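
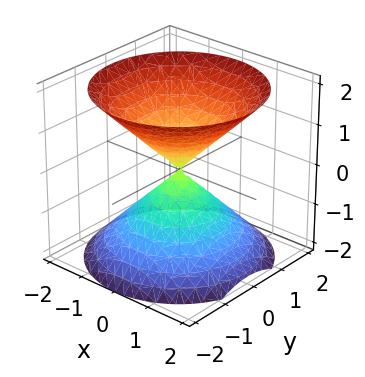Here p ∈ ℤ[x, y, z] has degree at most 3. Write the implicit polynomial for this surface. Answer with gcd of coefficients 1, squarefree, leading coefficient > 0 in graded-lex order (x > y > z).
x^2 + y^2 - z^2

There are 2 components. They look like related sheets of one shape, so recover p as a whole.
Degree: two nappes meeting at a single point; a quadric, so deg p = 2.
Symmetries: it's symmetric under z → −z, forcing even powers of z; every cross-section ⟂ z is a circle, so x, y appear only via x² + y².
Observable constraints: it meets the x-axis at x = 0 (among the integer gridlines); one z-axis crossing is at z = 0; a circular section at z = 1 has radius exactly 1.
Matching integer coefficients to the picture gives p.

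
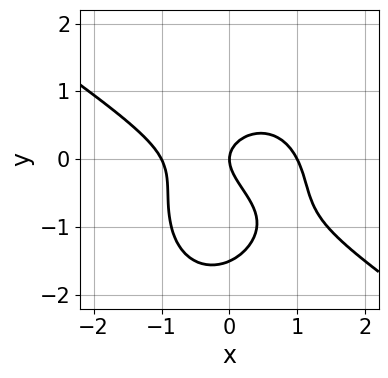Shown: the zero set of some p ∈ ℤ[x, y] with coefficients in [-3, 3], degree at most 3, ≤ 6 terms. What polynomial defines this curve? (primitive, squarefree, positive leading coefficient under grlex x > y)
2*x^3 + 2*x^2*y + 2*y^3 + 3*y^2 - 2*x

(a) The degree is 3 — no degree-2 curve has this shape.
(b) Observable constraints: it crosses the y-axis at the gridline y = 0; among the integer gridlines, it crosses the x-axis at x ∈ {-1, 0, 1}.
(c) Together with the visible shape, these determine p as stated.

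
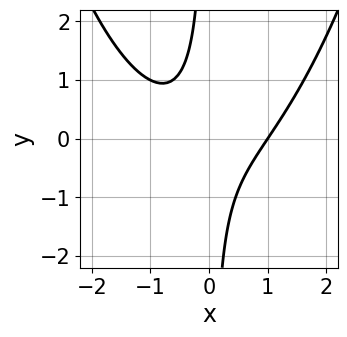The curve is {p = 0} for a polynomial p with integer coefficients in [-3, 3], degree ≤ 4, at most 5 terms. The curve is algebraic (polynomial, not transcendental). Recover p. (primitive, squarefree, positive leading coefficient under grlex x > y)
1. The degree is 3 — no degree-2 curve has this shape.
2. Against the integer gridlines: one x-axis crossing is at x = 1; it misses every integer gridline on the y-axis.
3. Putting this together gives p.

x^3 - 2*x*y - 1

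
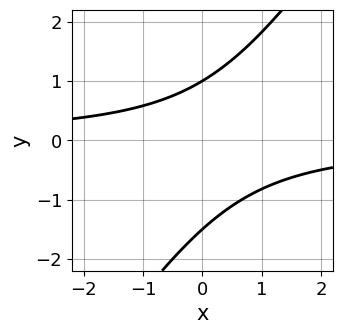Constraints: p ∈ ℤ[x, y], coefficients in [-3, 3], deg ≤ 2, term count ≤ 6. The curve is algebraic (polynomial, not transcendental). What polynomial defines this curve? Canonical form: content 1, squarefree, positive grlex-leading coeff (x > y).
3*x*y - 2*y^2 - y + 3

(a) deg p = 2.
(b) Reading off the gridlines: it misses every integer gridline on the x-axis; one y-axis crossing is at y = 1.
(c) These observations pin down the coefficients.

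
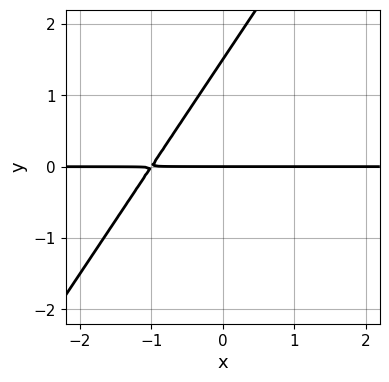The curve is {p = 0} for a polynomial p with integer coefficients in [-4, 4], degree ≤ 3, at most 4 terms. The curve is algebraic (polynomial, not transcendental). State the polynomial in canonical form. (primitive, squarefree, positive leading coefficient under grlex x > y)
1. deg p = 2. The shape is more complex than any degree-1 curve.
2. Observable constraints: it meets the y-axis at y = 0 (among the integer gridlines); the visible x-axis segment lies entirely on the curve.
3. Matching integer coefficients to the picture gives p.

3*x*y - 2*y^2 + 3*y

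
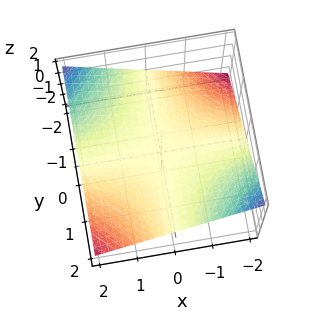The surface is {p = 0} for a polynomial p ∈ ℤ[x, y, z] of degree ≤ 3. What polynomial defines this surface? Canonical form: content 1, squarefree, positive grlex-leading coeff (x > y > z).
deg p = 2.
Checking where it meets the axes: every point of the x-axis in the box is on the surface; one z-axis crossing is at z = 0; the visible y-axis segment lies entirely on the surface.
Solving for integer coefficients yields p as stated.

x*y + 3*z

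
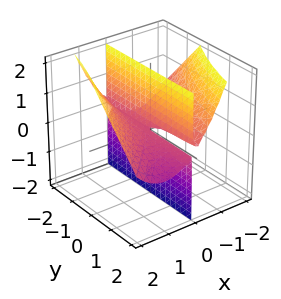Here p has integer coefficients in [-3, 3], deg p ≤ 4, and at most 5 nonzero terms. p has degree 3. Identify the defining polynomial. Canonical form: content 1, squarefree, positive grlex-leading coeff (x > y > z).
x^3 - x^2*y - 2*x*z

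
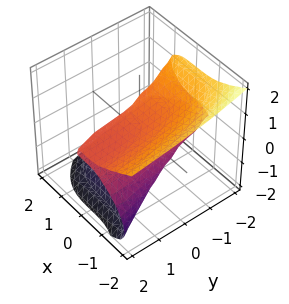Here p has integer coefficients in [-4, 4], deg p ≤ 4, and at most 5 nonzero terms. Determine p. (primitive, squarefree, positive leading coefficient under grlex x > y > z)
x^3 + 2*y*z^2 + 3*z^3 + 2*z^2 - 2*z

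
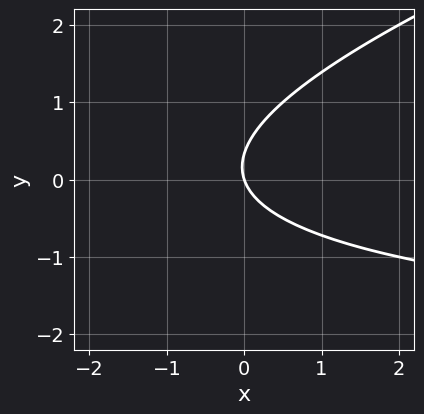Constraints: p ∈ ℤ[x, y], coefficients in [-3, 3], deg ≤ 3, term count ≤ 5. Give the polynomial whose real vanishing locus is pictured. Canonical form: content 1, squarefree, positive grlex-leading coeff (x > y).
x*y - 3*y^2 + 3*x + y

First, the degree is 2 — no degree-1 curve has this shape.
Then, from the visible intercepts: it crosses the y-axis at the gridline y = 0; it meets the x-axis at x = 0 (among the integer gridlines).
Finally, solving for integer coefficients yields p as stated.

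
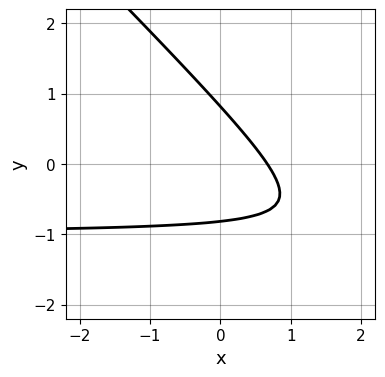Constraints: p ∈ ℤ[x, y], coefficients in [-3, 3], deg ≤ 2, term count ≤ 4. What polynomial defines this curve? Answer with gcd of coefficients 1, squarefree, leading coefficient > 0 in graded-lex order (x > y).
3*x*y + 3*y^2 + 3*x - 2

(a) deg p = 2. No degree-1 curve has this shape.
(b) Matching integer coefficients to the picture gives p.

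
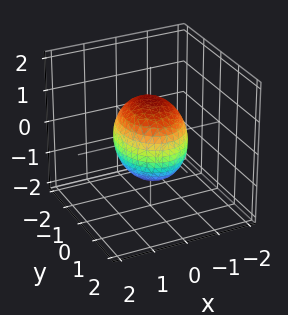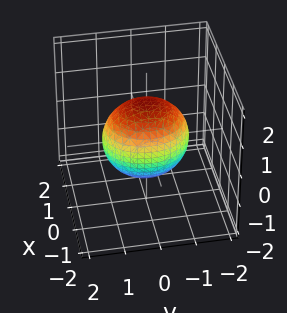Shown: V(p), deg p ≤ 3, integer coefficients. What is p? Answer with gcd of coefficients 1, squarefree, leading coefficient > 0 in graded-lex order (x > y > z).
3*x^2 + 2*y^2 + 2*z^2 - 3

deg p = 2. A closed, bounded, convex surface; a quadric.
Symmetries: the x ↦ −x reflection is a symmetry, so x appears only in even powers; mirror symmetry y ↦ −y ⇒ only even powers of y; mirror symmetry z ↦ −z ⇒ only even powers of z.
Reading off the gridlines: the x-axis gridline crossings are at x ∈ {-1, 1}.
The integer polynomial consistent with all of this is the stated p.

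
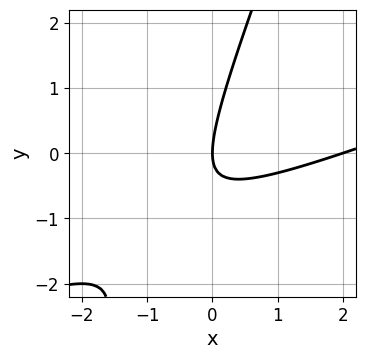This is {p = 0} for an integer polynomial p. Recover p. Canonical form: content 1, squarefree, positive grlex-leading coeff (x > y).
x^2 - 3*x*y + y^2 - 2*x

deg p = 2.
From the visible intercepts: the x-axis gridline crossings are at x ∈ {0, 2}; it meets the y-axis at y = 0 (among the integer gridlines).
Assembling these constraints gives the stated polynomial.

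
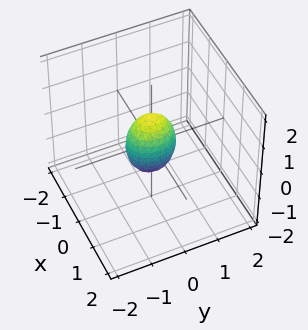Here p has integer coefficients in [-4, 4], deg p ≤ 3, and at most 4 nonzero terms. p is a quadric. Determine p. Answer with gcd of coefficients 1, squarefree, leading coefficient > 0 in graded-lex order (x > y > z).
1. Degree: a closed, bounded, convex surface; a quadric, so deg p = 2.
2. Symmetries: it's symmetric under y → −y, forcing even powers of y; the x ↦ −x reflection is a symmetry, so x appears only in even powers; mirror symmetry z ↦ −z ⇒ only even powers of z.
3. Reading off the gridlines: the z-axis gridline crossings are at z ∈ {-1, 1}.
4. Putting this together gives p.

3*x^2 + 2*y^2 + z^2 - 1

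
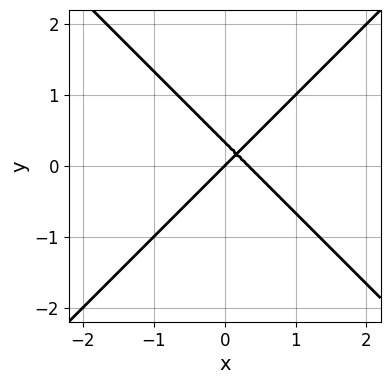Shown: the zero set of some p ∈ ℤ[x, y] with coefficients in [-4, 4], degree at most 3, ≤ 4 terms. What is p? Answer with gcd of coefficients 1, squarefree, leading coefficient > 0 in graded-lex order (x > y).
1. The degree is 2 — no degree-1 curve has this shape.
2. From the visible intercepts: it crosses the y-axis at the gridline y = 0; it crosses the x-axis at the gridline x = 0.
3. These observations pin down the coefficients.

3*x^2 - 3*y^2 - x + y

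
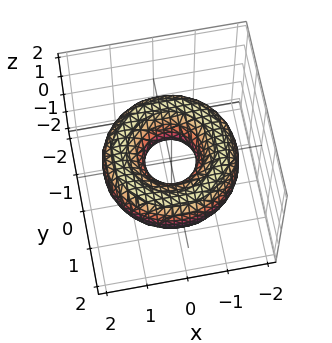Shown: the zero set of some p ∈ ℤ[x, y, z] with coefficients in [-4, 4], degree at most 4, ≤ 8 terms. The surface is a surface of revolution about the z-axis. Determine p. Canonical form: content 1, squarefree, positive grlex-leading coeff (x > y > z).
x^4 + 2*x^2*y^2 + y^4 - 3*x^2 - 3*y^2 + 3*z^2 + 1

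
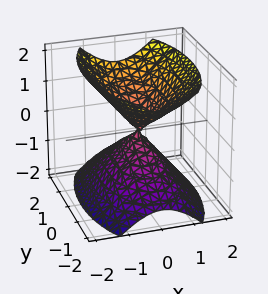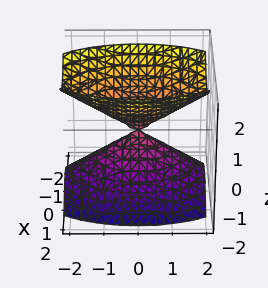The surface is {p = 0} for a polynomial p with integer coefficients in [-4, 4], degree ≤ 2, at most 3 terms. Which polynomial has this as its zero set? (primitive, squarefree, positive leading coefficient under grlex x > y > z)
(a) There are 2 components. Treating them together as one polynomial.
(b) deg p = 2. A double cone through the origin; a quadric.
(c) Symmetries: mirror symmetry x ↦ −x ⇒ only even powers of x; the z ↦ −z reflection is a symmetry, so z appears only in even powers; the y ↦ −y reflection is a symmetry, so y appears only in even powers.
(d) From the axis intercepts and sections: it crosses the x-axis at the gridline x = 0; it meets the y-axis at y = 0 (among the integer gridlines).
(e) Fitting integer coefficients to these (and the overall shape) gives p.

3*x^2 + y^2 - 2*z^2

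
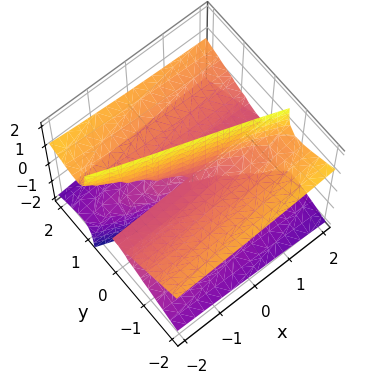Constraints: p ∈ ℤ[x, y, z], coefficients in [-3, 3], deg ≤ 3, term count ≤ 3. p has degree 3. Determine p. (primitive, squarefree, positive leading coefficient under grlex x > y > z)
x*z^2 - y^3 + 3*y*z^2

(a) The degree is 3 — no degree-2 surface has this shape.
(b) Reading off the gridlines: the visible z-axis segment lies entirely on the surface; the visible x-axis segment lies entirely on the surface; one y-axis crossing is at y = 0.
(c) Matching integer coefficients to the picture gives p.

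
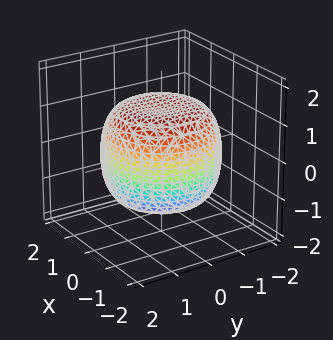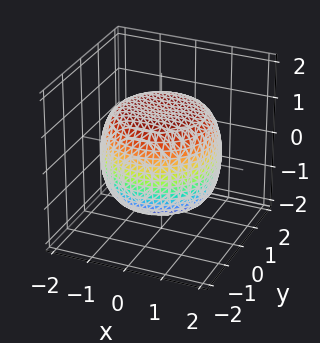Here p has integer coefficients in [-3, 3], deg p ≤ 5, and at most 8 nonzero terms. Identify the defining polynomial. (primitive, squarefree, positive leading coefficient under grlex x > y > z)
First, the degree is 4 — the shape is more complex than any degree-3 surface.
Then, symmetry: the surface is invariant under rotation about z: p = q(x² + y², z).
Then, reading off the gridlines: a circular section at z = 0 has radius between 1 and 2.
Finally, the integer polynomial consistent with all of this is the stated p.

x^4 + 2*x^2*y^2 + y^4 - x^2 - y^2 + 2*z^2 - 3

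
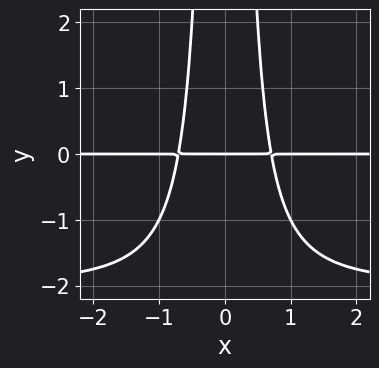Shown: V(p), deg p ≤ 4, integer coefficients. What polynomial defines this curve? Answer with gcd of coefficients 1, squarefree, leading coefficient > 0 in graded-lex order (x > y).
deg p = 4. The shape is more complex than any degree-3 curve.
Symmetries: it's symmetric under x → −x, forcing even powers of x.
Against the integer gridlines: it crosses the y-axis at the gridline y = 0; the visible x-axis segment lies entirely on the curve.
Solving for integer coefficients yields p as stated.

x^2*y^2 + 2*x^2*y - y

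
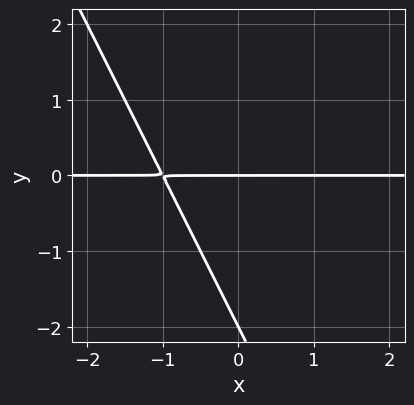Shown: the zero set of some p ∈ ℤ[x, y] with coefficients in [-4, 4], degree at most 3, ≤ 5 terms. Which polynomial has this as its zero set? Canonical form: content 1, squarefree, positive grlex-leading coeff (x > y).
2*x*y + y^2 + 2*y

(a) The degree is 2 — no degree-1 curve has this shape.
(b) From the axis intercepts and sections: among the integer gridlines, it crosses the y-axis at y ∈ {-2, 0}; every point of the x-axis in the box is on the curve.
(c) Fitting integer coefficients to these (and the overall shape) gives p.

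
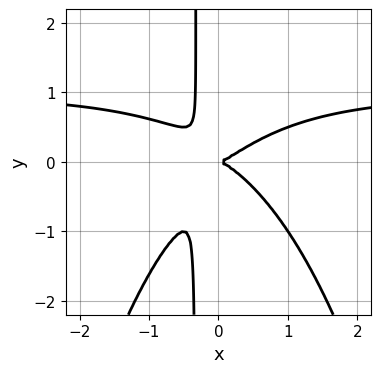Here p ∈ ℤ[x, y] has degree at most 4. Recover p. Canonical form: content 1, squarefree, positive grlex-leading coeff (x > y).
deg p = 4.
From the axis intercepts and sections: it crosses the y-axis at the gridline y = 0; it meets the x-axis at x = 0 (among the integer gridlines).
Matching integer coefficients to the picture gives p.

2*x^3*y - 2*x^3 + 3*x*y^2 + y^2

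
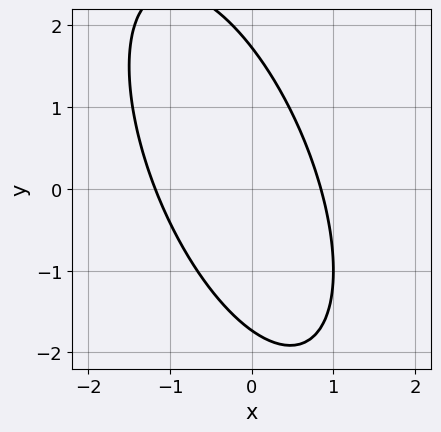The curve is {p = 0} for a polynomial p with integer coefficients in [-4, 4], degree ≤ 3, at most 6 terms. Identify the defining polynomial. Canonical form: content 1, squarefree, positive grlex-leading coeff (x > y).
3*x^2 + 2*x*y + y^2 + x - 3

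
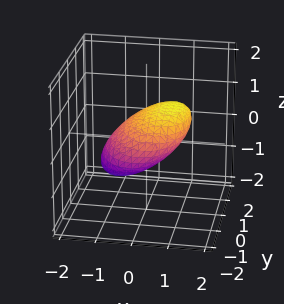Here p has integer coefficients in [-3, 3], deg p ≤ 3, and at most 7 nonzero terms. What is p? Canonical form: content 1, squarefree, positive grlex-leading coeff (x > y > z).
2*x^2 - 3*x*z + y^2 + 3*z^2 - 2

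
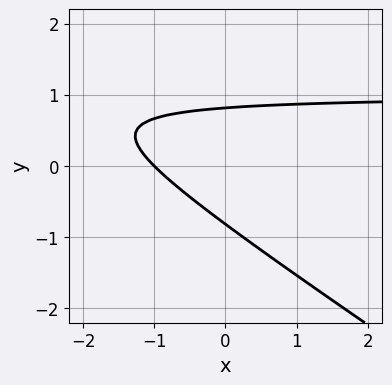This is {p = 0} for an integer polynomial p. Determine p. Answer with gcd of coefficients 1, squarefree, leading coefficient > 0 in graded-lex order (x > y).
2*x*y + 3*y^2 - 2*x - 2

(a) deg p = 2. The shape is more complex than any degree-1 curve.
(b) From the axis intercepts and sections: one x-axis crossing is at x = -1.
(c) Assembling these constraints gives the stated polynomial.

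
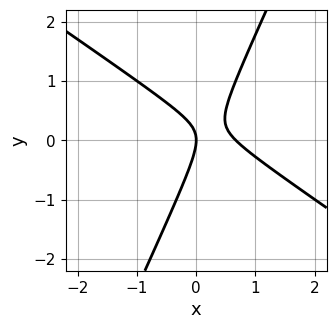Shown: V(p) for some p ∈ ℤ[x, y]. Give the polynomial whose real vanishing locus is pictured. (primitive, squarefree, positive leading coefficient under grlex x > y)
(a) deg p = 2.
(b) Observable constraints: one y-axis crossing is at y = 0; it crosses the x-axis at the gridline x = 0.
(c) Fitting integer coefficients to these (and the overall shape) gives p.

3*x^2 + 3*x*y - 2*y^2 - 2*x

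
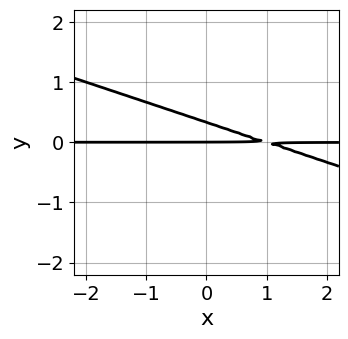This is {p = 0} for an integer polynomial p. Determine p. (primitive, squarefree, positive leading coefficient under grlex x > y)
x*y + 3*y^2 - y

(a) The degree is 2 — a generic line meets the curve in up to 2 points.
(b) Against the integer gridlines: the visible x-axis segment lies entirely on the curve; one y-axis crossing is at y = 0.
(c) Putting this together gives p.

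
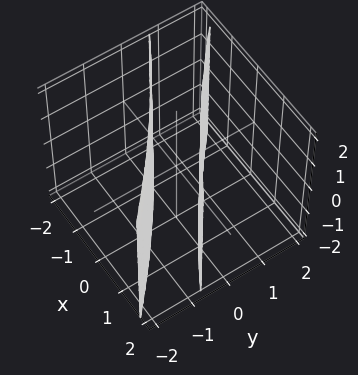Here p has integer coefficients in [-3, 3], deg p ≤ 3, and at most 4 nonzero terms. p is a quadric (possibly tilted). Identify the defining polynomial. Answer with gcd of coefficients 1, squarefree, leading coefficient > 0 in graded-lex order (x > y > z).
First, I count 2 distinct pieces. Treating them together as one polynomial.
Then, deg p = 2. A generic line meets the surface in up to 2 points.
Then, observable constraints: the x-axis gridline crossings are at x ∈ {-1, 1}; no z-intercept at any integer in the box.
Finally, assembling these constraints gives the stated polynomial.

x^2 + 3*x*y + 2*y^2 - 1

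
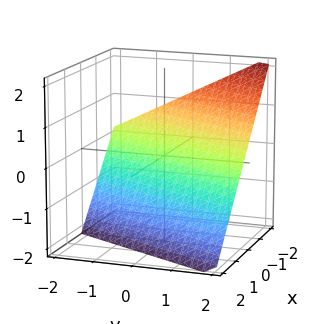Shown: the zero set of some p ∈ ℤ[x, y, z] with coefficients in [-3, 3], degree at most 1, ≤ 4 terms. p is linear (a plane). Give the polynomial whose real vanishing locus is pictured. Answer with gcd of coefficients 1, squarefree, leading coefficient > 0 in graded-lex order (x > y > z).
2*x - y + 2*z + 2

(a) Degree: every cross-section is a straight line — this is a plane, so deg p = 1.
(b) From the axis intercepts and sections: it meets the y-axis at y = 2 (among the integer gridlines); it crosses the x-axis at the gridline x = -1; one z-axis crossing is at z = -1.
(c) Putting this together gives p.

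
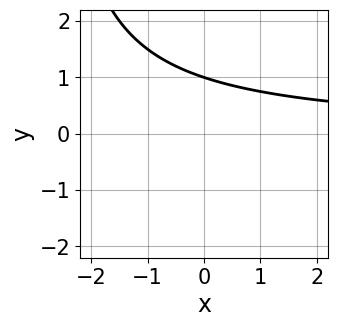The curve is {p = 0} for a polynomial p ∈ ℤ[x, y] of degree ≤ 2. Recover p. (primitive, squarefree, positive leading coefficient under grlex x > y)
(a) The degree is 2 — a generic line meets the curve in up to 2 points.
(b) From the axis intercepts and sections: the curve avoids every integer x-axis point in the box; one y-axis crossing is at y = 1.
(c) Together with the visible shape, these determine p as stated.

x*y + 3*y - 3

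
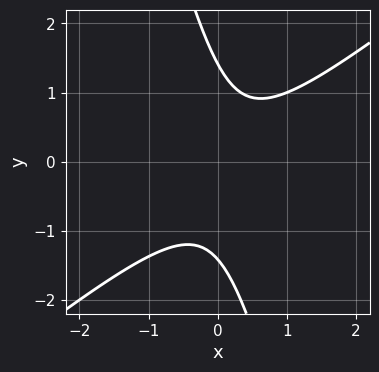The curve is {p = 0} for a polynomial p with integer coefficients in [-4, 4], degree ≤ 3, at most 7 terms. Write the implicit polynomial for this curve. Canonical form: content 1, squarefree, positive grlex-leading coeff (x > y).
3*x^2 - 3*x*y - y^2 - x + 2

(a) The degree is 2 — a generic line meets the curve in up to 2 points.
(b) Against the integer gridlines: it misses every integer gridline on the x-axis.
(c) Putting this together gives p.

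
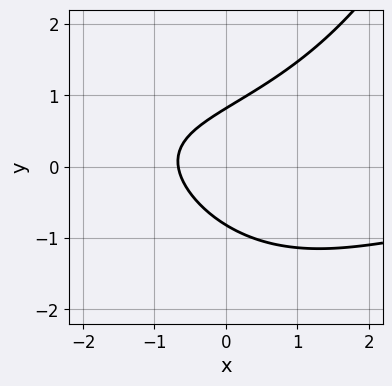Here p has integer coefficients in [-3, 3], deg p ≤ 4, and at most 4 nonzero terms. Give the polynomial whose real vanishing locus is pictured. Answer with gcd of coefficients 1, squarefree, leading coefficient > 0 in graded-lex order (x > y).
x^2*y - 3*y^2 + 3*x + 2

First, the degree is 3 — no degree-2 curve has this shape.
Finally, the integer polynomial consistent with all of this is the stated p.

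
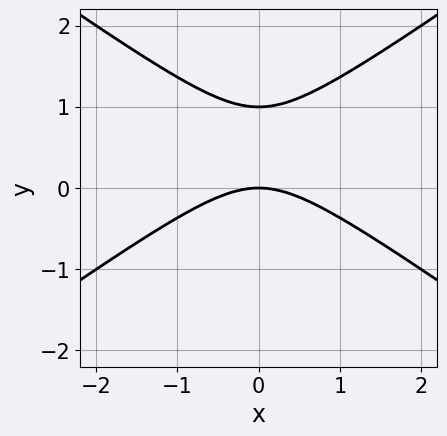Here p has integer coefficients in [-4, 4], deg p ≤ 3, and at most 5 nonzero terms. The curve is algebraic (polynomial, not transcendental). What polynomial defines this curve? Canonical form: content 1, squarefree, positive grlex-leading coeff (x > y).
x^2 - 2*y^2 + 2*y

(a) Degree: a generic line meets the curve in up to 2 points, so deg p = 2.
(b) Symmetries: it's symmetric under x → −x, forcing even powers of x.
(c) Observable constraints: among the integer gridlines, it crosses the y-axis at y ∈ {0, 1}; it meets the x-axis at x = 0 (among the integer gridlines).
(d) Solving for integer coefficients yields p as stated.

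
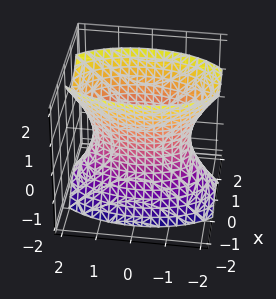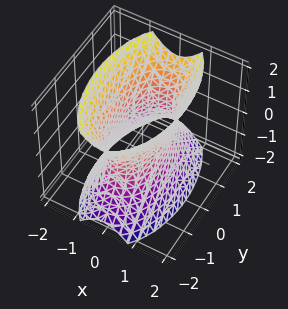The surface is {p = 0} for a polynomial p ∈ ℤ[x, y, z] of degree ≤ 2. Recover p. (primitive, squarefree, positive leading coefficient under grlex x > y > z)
3*x^2 + y^2 - z^2 - 2

(a) deg p = 2. One connected sheet with a waist; a quadric.
(b) Symmetries: the x ↦ −x reflection is a symmetry, so x appears only in even powers; it's symmetric under z → −z, forcing even powers of z; the y ↦ −y reflection is a symmetry, so y appears only in even powers.
(c) From the visible intercepts: it misses every integer gridline on the z-axis.
(d) The integer polynomial consistent with all of this is the stated p.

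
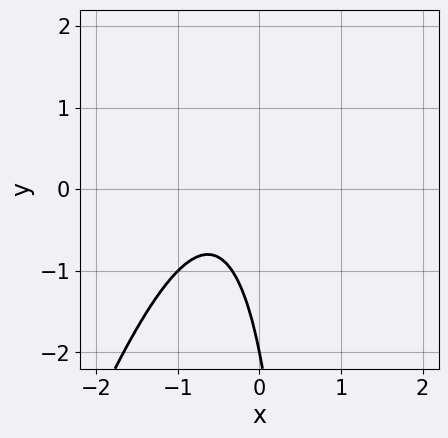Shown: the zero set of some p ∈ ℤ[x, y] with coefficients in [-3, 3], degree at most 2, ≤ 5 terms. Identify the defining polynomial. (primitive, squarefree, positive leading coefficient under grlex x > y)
3*x^2 - x*y + 3*x + y + 2

(a) Degree: a generic line meets the curve in up to 2 points, so deg p = 2.
(b) Observable constraints: no x-intercept at any integer in the box; one y-axis crossing is at y = -2.
(c) Solving for integer coefficients yields p as stated.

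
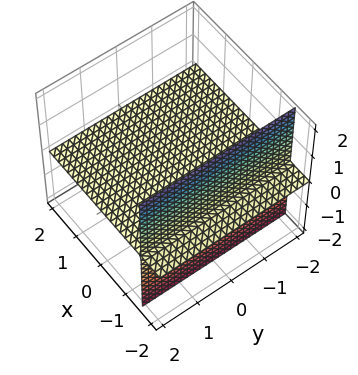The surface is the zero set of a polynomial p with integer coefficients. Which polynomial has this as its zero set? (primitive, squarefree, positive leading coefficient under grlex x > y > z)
(a) I count 2 distinct pieces. They look like related sheets of one shape, so recover p as a whole.
(b) Degree: a generic line meets the surface in up to 2 points, so deg p = 2.
(c) Checking where it meets the axes: every point of the y-axis in the box is on the surface; it meets the z-axis at z = 0 (among the integer gridlines).
(d) Fitting integer coefficients to these (and the overall shape) gives p. Check: (2, 0, 0) on the x-axis lies on the surface, and p(2, 0, 0) = 0. ✓

2*x*z + 3*z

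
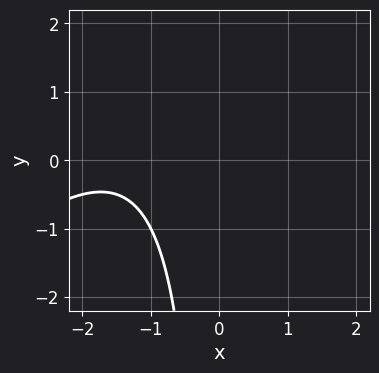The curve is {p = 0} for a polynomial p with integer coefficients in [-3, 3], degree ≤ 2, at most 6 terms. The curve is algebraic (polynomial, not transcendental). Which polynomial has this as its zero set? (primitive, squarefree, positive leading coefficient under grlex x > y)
x^2 - x*y + 3*x + 3

(a) The degree is 2 — a generic line meets the curve in up to 2 points.
(b) From the axis intercepts and sections: no x-intercept at any integer in the box; it misses every integer gridline on the y-axis.
(c) These observations pin down the coefficients.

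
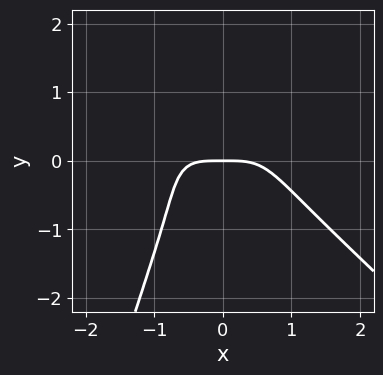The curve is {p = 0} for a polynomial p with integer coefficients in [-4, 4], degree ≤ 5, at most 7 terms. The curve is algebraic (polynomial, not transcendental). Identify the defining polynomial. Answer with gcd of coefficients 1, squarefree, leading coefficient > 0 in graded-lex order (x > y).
The degree is 4 — a generic line meets the curve in up to 4 points.
From the axis intercepts and sections: it crosses the y-axis at the gridline y = 0; one x-axis crossing is at x = 0.
Assembling these constraints gives the stated polynomial.

3*x^4 + 3*x^3*y - x*y^2 + 2*y^3 + 3*y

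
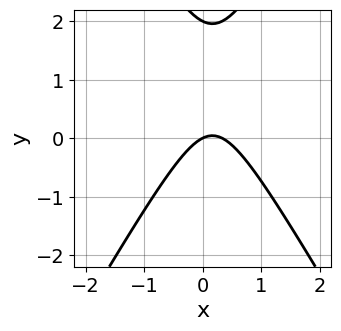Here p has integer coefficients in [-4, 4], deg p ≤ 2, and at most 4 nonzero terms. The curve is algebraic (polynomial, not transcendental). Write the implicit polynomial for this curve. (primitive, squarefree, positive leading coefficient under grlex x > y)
3*x^2 - y^2 - x + 2*y

Degree: the shape is more complex than any degree-1 curve, so deg p = 2.
Reading off the gridlines: among the integer gridlines, it crosses the y-axis at y ∈ {0, 2}; one x-axis crossing is at x = 0.
Putting this together gives p.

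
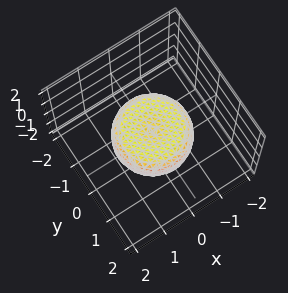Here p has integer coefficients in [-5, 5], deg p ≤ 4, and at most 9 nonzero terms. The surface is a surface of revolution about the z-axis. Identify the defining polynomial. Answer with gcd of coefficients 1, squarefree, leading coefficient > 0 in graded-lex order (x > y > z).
(a) Degree: the shape is more complex than any degree-3 surface, so deg p = 4.
(b) By symmetry, the surface is invariant under rotation about z: p = q(x² + y², z).
(c) From the visible intercepts: a circular section at z = 0 has radius between 1 and 2.
(d) Assembling these constraints gives the stated polynomial.

2*x^4 + 4*x^2*y^2 + 2*y^4 - 2*x^2 - 2*y^2 + 3*z^2 - 1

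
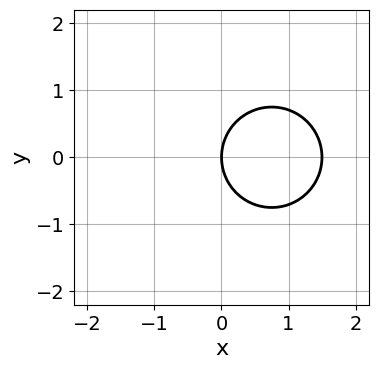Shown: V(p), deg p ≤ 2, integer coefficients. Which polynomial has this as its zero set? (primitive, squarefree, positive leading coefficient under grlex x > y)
(a) deg p = 2.
(b) Symmetries: it's symmetric under y → −y, forcing even powers of y.
(c) Reading off the gridlines: it crosses the y-axis at the gridline y = 0; one x-axis crossing is at x = 0.
(d) Putting this together gives p.

2*x^2 + 2*y^2 - 3*x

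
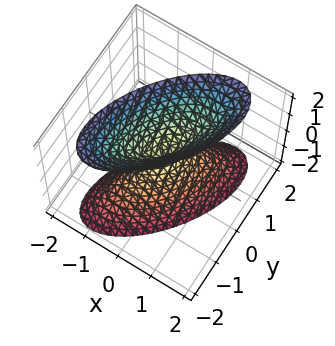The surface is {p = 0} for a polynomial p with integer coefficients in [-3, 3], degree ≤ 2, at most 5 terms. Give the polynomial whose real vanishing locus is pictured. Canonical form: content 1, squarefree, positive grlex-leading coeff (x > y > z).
3*x^2 - 3*x*y + 2*y^2 - z^2

1. I count 2 distinct pieces. They look like related sheets of one shape, so recover p as a whole.
2. deg p = 2. The shape is more complex than any degree-1 surface.
3. From the axis intercepts and sections: it crosses the x-axis at the gridline x = 0; it meets the z-axis at z = 0 (among the integer gridlines); it meets the y-axis at y = 0 (among the integer gridlines).
4. Solving for integer coefficients yields p as stated.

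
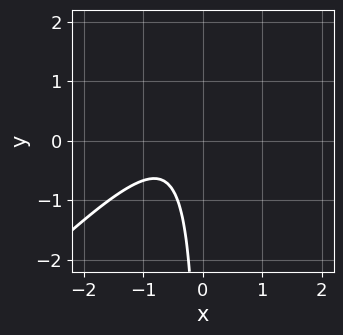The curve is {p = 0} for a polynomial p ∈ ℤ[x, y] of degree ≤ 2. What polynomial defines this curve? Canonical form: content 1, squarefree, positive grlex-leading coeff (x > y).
3*x^2 - 3*x*y + 3*x + 2

First, degree: a generic line meets the curve in up to 2 points, so deg p = 2.
Then, from the axis intercepts and sections: the curve avoids every integer y-axis point in the box; the curve avoids every integer x-axis point in the box.
Finally, together with the visible shape, these determine p as stated.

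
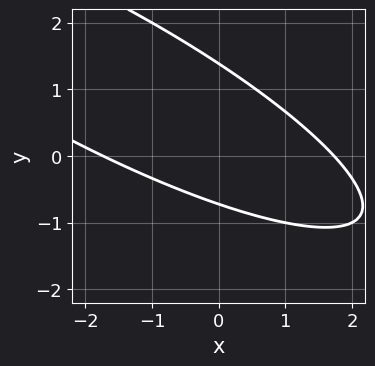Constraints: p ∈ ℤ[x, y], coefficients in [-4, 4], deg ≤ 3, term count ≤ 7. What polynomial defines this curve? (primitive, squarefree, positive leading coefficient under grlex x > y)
x^2 + 3*x*y + 3*y^2 - 2*y - 3

(a) Degree: the shape is more complex than any degree-1 curve, so deg p = 2.
(b) Putting this together gives p.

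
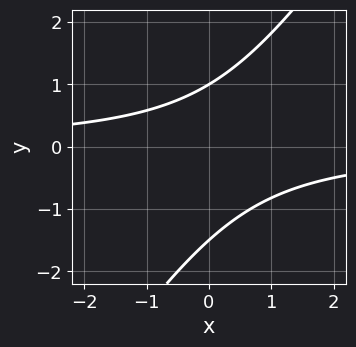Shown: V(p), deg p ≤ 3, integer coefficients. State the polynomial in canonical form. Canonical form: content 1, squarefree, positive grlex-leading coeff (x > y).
3*x*y - 2*y^2 - y + 3

1. The degree is 2 — the shape is more complex than any degree-1 curve.
2. Checking where it meets the axes: the curve avoids every integer x-axis point in the box; it crosses the y-axis at the gridline y = 1.
3. The integer polynomial consistent with all of this is the stated p.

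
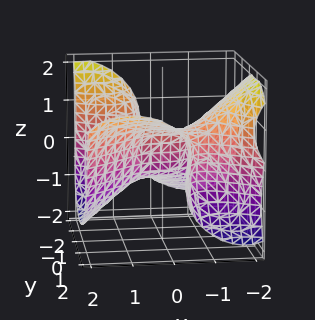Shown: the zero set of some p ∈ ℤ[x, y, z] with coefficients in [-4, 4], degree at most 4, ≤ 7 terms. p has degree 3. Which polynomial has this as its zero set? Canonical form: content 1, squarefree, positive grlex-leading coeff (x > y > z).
First, the degree is 3 — a generic line meets the surface in up to 3 points.
Next, from the axis intercepts and sections: it meets the y-axis at y = 0 (among the integer gridlines); it meets the z-axis at z = 0 (among the integer gridlines); one x-axis crossing is at x = 0.
Finally, together with the visible shape, these determine p as stated.

2*x^3 - 3*x*y^2 + 2*x*y*z + 3*z^3 - 2*y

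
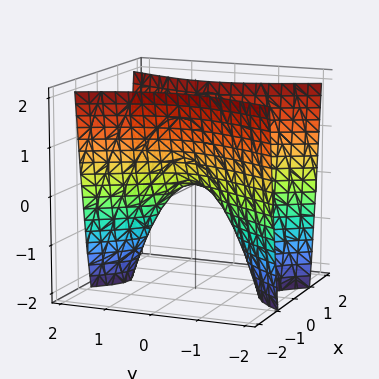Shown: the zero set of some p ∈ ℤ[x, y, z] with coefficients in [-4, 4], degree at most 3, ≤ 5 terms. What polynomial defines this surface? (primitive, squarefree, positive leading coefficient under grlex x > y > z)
First, degree: a saddle surface; a quadric, so deg p = 2.
Then, symmetries: mirror symmetry y ↦ −y ⇒ only even powers of y; mirror symmetry x ↦ −x ⇒ only even powers of x.
Then, reading off the gridlines: it meets the x-axis at x = 0 (among the integer gridlines); one z-axis crossing is at z = 0; it crosses the y-axis at the gridline y = 0.
Finally, putting this together gives p.

3*x^2 - y^2 - z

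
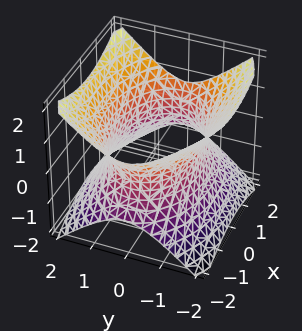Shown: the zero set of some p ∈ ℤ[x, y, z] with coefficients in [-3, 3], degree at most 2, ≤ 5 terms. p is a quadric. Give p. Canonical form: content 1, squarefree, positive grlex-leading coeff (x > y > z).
x^2 + 2*y^2 - 2*z^2 - 3

(a) Degree: one connected sheet with a waist; a quadric, so deg p = 2.
(b) Symmetries: the x ↦ −x reflection is a symmetry, so x appears only in even powers; the y ↦ −y reflection is a symmetry, so y appears only in even powers; mirror symmetry z ↦ −z ⇒ only even powers of z.
(c) Reading off the gridlines: no z-intercept at any integer in the box.
(d) Together with the visible shape, these determine p as stated.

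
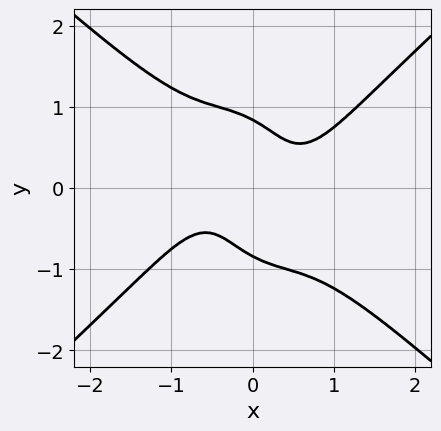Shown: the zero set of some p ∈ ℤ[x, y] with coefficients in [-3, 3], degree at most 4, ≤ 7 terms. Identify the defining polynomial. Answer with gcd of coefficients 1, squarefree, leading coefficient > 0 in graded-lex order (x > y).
3*x^4 - 2*x^2*y^2 - 2*y^4 - 3*x*y + 1

First, degree: a generic line meets the curve in up to 4 points, so deg p = 4.
Then, observable constraints: it misses every integer gridline on the x-axis.
Finally, these observations pin down the coefficients.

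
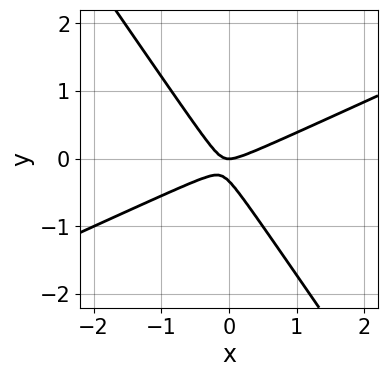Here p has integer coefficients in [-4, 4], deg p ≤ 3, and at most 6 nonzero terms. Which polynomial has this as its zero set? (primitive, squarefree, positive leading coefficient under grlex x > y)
2*x^2 - 3*x*y - 3*y^2 - y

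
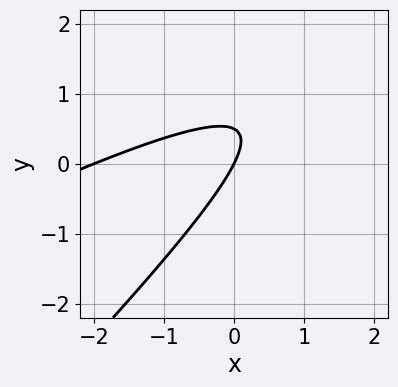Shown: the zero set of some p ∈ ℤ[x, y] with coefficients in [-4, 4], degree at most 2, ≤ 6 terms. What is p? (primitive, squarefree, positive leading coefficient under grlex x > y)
deg p = 2. No degree-1 curve has this shape.
From the visible intercepts: it crosses the y-axis at the gridline y = 0; the x-axis gridline crossings are at x ∈ {-2, 0}.
Assembling these constraints gives the stated polynomial.

x^2 - 3*x*y + 2*y^2 + 2*x - y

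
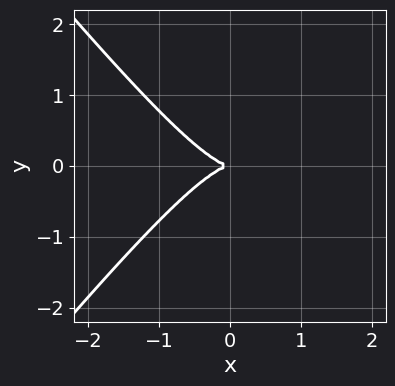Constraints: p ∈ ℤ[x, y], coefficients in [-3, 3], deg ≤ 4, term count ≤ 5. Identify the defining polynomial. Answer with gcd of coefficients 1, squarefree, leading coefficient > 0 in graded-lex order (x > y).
First, the degree is 3 — no degree-2 curve has this shape.
Next, symmetries: it's symmetric under y → −y, forcing even powers of y.
Then, checking where it meets the axes: it crosses the x-axis at the gridline x = 0; one y-axis crossing is at y = 0.
Finally, matching integer coefficients to the picture gives p.

3*x^3 - 2*x*y^2 + 3*y^2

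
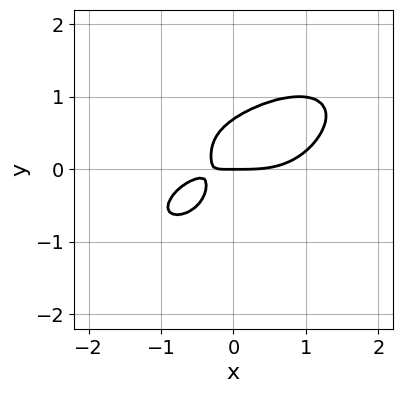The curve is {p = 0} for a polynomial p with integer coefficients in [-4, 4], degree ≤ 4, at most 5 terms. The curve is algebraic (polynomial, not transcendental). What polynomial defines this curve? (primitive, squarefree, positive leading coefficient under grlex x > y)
x^4 + 3*y^4 - 3*x*y - y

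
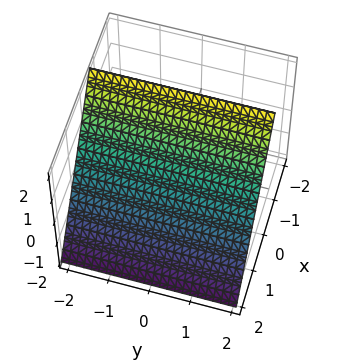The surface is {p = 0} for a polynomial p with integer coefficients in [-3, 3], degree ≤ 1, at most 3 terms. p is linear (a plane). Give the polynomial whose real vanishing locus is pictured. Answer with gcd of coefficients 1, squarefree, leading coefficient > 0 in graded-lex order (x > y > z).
3*x + 2*z - 2

(a) Degree: the surface is flat (a plane), so deg p = 1.
(b) Reading off the gridlines: one z-axis crossing is at z = 1; no y-intercept at any integer in the box.
(c) Assembling these constraints gives the stated polynomial.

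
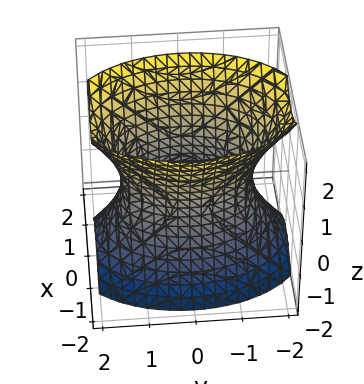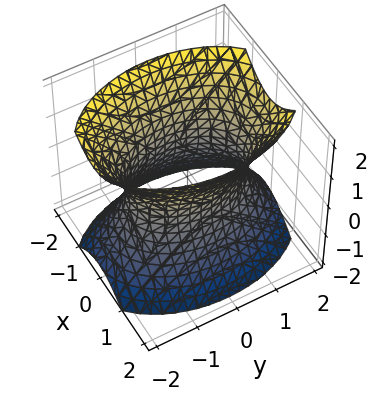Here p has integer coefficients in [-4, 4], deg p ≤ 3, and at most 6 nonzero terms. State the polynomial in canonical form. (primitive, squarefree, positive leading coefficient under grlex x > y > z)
(a) Degree: one connected sheet with a waist; a quadric, so deg p = 2.
(b) Symmetries: the y ↦ −y reflection is a symmetry, so y appears only in even powers; mirror symmetry z ↦ −z ⇒ only even powers of z; mirror symmetry x ↦ −x ⇒ only even powers of x.
(c) From the axis intercepts and sections: it misses every integer gridline on the z-axis; the x-axis gridline crossings are at x ∈ {-1, 1}.
(d) Putting this together gives p.

2*x^2 + y^2 - z^2 - 2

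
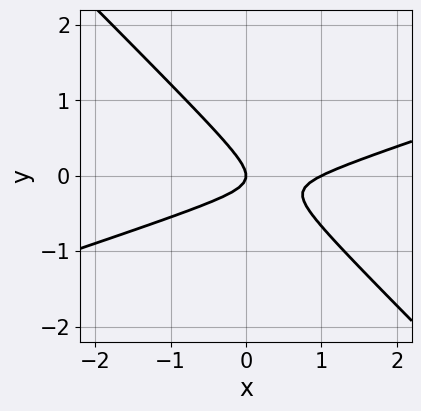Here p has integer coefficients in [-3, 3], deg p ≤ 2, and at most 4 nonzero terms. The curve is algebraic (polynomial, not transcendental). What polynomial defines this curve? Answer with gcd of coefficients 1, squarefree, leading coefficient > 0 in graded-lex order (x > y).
x^2 - 2*x*y - 3*y^2 - x

First, degree: a generic line meets the curve in up to 2 points, so deg p = 2.
Then, checking where it meets the axes: among the integer gridlines, it crosses the x-axis at x ∈ {0, 1}; one y-axis crossing is at y = 0.
Finally, fitting integer coefficients to these (and the overall shape) gives p.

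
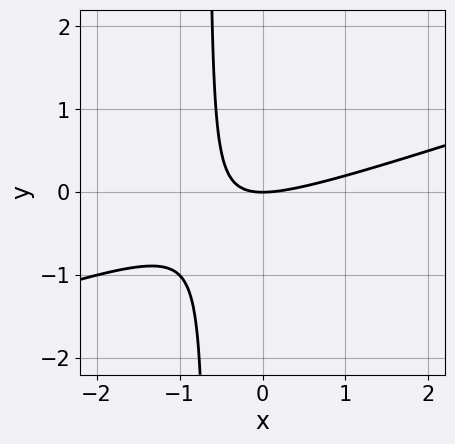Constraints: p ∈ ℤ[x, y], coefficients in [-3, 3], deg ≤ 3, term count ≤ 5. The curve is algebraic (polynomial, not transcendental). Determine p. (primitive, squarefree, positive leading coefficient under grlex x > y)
x^2 - 3*x*y - 2*y

The degree is 2 — no degree-1 curve has this shape.
Observable constraints: it crosses the x-axis at the gridline x = 0; one y-axis crossing is at y = 0.
Assembling these constraints gives the stated polynomial.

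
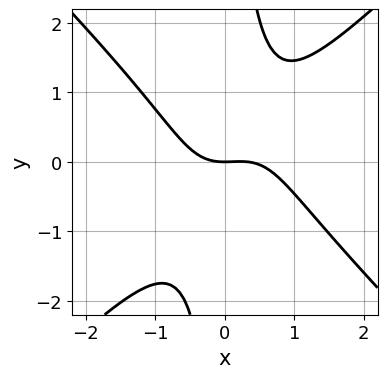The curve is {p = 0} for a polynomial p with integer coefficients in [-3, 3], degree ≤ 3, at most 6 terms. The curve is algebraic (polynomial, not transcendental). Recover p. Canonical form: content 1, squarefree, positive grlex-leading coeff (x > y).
3*x^3 - 3*x*y^2 - x^2 + 3*y

deg p = 3.
Observable constraints: it crosses the x-axis at the gridline x = 0; it crosses the y-axis at the gridline y = 0.
Fitting integer coefficients to these (and the overall shape) gives p.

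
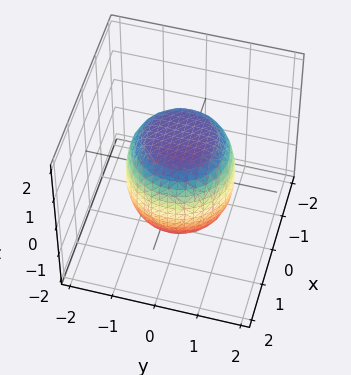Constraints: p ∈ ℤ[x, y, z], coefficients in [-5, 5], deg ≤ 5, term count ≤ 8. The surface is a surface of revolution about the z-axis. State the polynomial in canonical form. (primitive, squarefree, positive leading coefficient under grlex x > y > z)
2*x^4 + 4*x^2*y^2 + 2*y^4 - x^2 - y^2 + 2*z^2 - 3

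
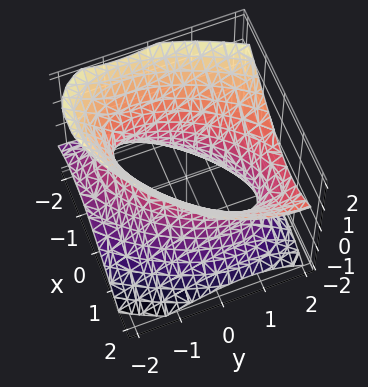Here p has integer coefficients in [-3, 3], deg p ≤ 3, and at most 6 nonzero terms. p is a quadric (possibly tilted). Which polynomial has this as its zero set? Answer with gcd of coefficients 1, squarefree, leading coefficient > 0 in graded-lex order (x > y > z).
3*x^2 - 3*x*y + 2*y^2 - 2*y*z - 3*z^2 - 3

(a) Degree: a generic line meets the surface in up to 2 points, so deg p = 2.
(b) Observable constraints: among the integer gridlines, it crosses the x-axis at x ∈ {-1, 1}; it misses every integer gridline on the z-axis.
(c) Fitting integer coefficients to these (and the overall shape) gives p.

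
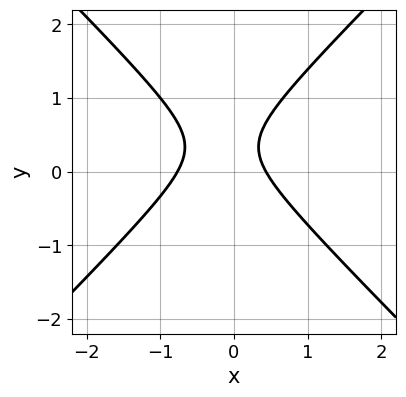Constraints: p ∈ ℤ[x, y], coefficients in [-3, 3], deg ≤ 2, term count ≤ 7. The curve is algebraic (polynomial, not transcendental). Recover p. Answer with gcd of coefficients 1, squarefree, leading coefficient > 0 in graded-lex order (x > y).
3*x^2 - 3*y^2 + x + 2*y - 1

(a) Degree: the shape is more complex than any degree-1 curve, so deg p = 2.
(b) Reading off the gridlines: the curve avoids every integer y-axis point in the box.
(c) Putting this together gives p.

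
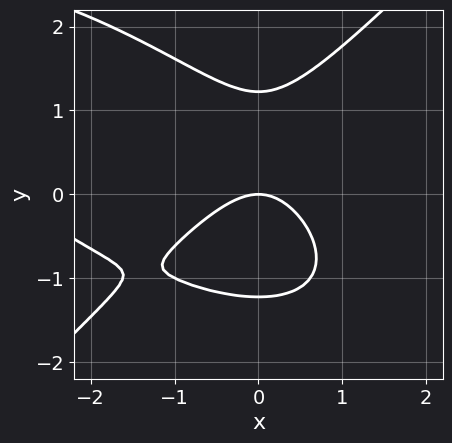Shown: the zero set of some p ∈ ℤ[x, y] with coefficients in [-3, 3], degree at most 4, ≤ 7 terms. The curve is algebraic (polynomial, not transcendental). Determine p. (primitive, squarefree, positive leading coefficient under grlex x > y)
x^3 + x^2*y - 2*y^3 + 3*x^2 + 3*y

The degree is 3 — no degree-2 curve has this shape.
Reading off the gridlines: it crosses the x-axis at the gridline x = 0; it crosses the y-axis at the gridline y = 0.
The integer polynomial consistent with all of this is the stated p.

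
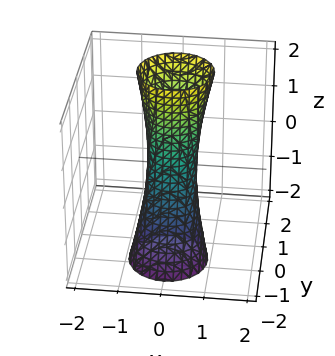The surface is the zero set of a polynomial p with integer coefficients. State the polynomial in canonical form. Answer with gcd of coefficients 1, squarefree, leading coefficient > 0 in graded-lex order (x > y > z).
(a) The degree is 2 — no degree-1 surface has this shape.
(b) Checking where it meets the axes: it misses every integer gridline on the z-axis.
(c) Together with the visible shape, these determine p as stated.

3*x^2 + 3*y^2 - 2*y*z - 1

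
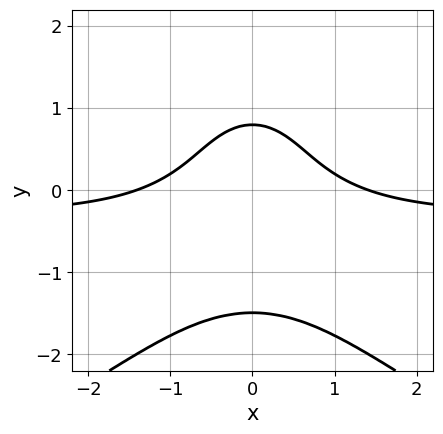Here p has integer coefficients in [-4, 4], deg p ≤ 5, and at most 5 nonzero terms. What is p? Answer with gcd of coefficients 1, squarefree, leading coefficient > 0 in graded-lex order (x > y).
y^4 + 3*x^2*y + x^2 + 2*y - 2

(a) The degree is 4 — the shape is more complex than any degree-3 curve.
(b) Symmetries: mirror symmetry x ↦ −x ⇒ only even powers of x.
(c) These observations pin down the coefficients.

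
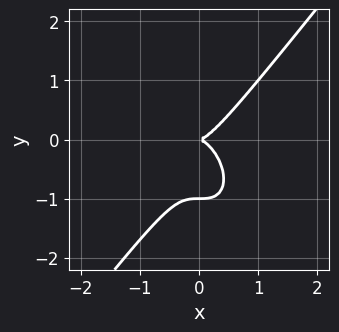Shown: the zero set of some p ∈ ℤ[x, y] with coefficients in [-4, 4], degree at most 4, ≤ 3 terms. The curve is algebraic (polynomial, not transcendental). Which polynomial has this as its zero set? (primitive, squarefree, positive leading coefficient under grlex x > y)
2*x^3 - y^3 - y^2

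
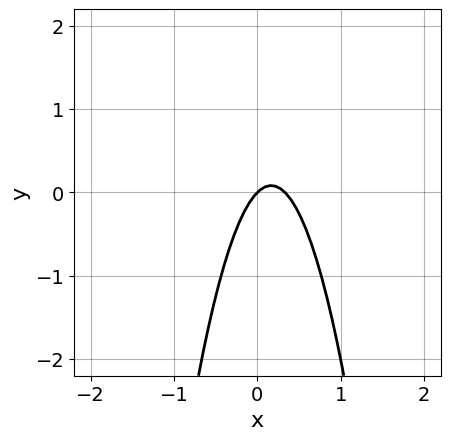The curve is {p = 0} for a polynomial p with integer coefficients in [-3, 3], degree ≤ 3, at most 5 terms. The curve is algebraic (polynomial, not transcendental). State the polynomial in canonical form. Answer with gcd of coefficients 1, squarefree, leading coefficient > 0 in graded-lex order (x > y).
3*x^2 - x + y

First, deg p = 2. The shape is more complex than any degree-1 curve.
Next, reading off the gridlines: it crosses the x-axis at the gridline x = 0; one y-axis crossing is at y = 0.
Finally, assembling these constraints gives the stated polynomial.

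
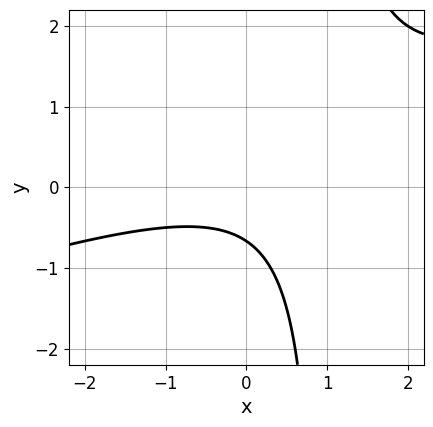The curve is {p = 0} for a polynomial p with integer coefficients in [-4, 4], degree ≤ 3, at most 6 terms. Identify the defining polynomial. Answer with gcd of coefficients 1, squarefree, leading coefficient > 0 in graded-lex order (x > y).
x^2 - 3*x*y + 3*y + 2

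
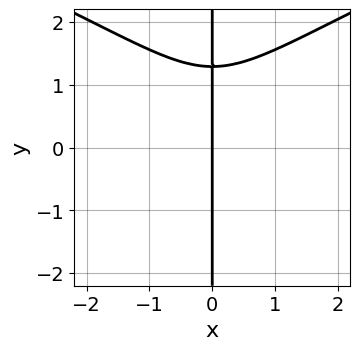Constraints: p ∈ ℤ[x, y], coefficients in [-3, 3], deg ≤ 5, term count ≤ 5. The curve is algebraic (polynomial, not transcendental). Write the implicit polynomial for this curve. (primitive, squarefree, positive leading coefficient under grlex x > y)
2*x*y^3 - 3*x^3 - x*y - 3*x

1. Degree: the shape is more complex than any degree-3 curve, so deg p = 4.
2. From the axis intercepts and sections: one x-axis crossing is at x = 0; every point of the y-axis in the box is on the curve.
3. Putting this together gives p.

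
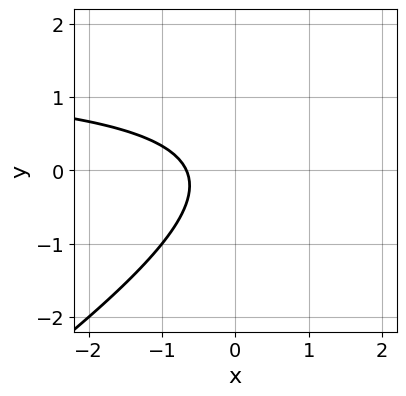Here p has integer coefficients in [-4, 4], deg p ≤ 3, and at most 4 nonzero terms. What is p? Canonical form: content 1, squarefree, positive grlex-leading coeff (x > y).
2*x*y - 3*y^2 - 3*x - 2

1. The degree is 2 — the shape is more complex than any degree-1 curve.
2. From the visible intercepts: it misses every integer gridline on the y-axis.
3. Solving for integer coefficients yields p as stated.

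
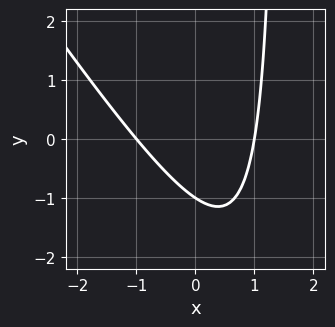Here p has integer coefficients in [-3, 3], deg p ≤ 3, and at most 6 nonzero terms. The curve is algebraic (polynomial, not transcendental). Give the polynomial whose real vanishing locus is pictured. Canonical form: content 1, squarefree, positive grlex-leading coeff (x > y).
3*x^2 + 2*x*y - 3*y - 3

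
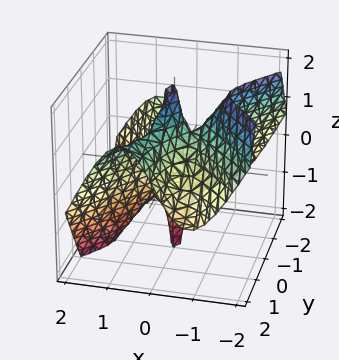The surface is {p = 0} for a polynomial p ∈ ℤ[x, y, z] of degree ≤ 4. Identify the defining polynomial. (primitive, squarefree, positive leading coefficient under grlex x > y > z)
3*x^3 + 2*x^2*z - 2*x*y^2 + y^2*z - y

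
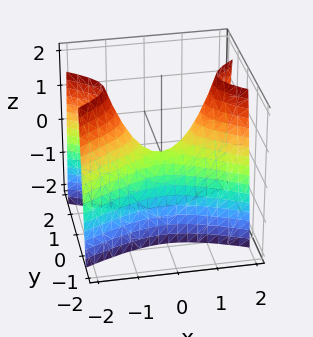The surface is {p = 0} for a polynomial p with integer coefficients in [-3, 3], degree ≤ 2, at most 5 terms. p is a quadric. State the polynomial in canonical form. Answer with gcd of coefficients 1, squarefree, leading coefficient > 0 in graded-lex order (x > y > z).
First, the degree is 2 — a hyperbolic paraboloid; a quadric.
Next, symmetries: the y ↦ −y reflection is a symmetry, so y appears only in even powers; the x ↦ −x reflection is a symmetry, so x appears only in even powers.
Then, from the axis intercepts and sections: it crosses the z-axis at the gridline z = 0; one y-axis crossing is at y = 0; it meets the x-axis at x = 0 (among the integer gridlines).
Finally, matching integer coefficients to the picture gives p.

x^2 - 3*y^2 - z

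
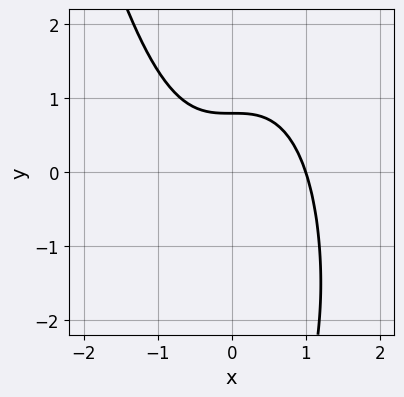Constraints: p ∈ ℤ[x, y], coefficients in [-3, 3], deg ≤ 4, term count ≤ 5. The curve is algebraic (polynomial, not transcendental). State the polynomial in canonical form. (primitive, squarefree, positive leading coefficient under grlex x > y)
3*x^3 + y^2 + 3*y - 3

(a) deg p = 3. The shape is more complex than any degree-2 curve.
(b) From the visible intercepts: it crosses the x-axis at the gridline x = 1.
(c) Putting this together gives p.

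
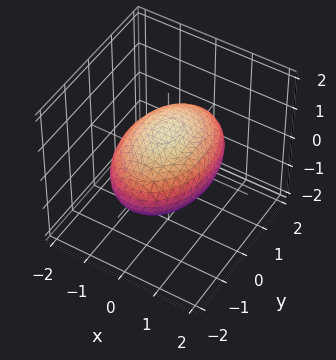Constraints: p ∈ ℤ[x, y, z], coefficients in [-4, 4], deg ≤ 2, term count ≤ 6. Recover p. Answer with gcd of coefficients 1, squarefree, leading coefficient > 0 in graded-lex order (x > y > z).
2*x^2 + y^2 + 3*z^2 - 3

1. The degree is 2 — bounded and convex; a quadric.
2. Symmetries: mirror symmetry z ↦ −z ⇒ only even powers of z; mirror symmetry y ↦ −y ⇒ only even powers of y; the x ↦ −x reflection is a symmetry, so x appears only in even powers.
3. From the visible intercepts: the z-axis gridline crossings are at z ∈ {-1, 1}.
4. Assembling these constraints gives the stated polynomial.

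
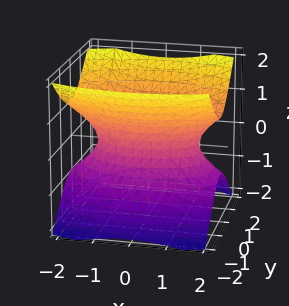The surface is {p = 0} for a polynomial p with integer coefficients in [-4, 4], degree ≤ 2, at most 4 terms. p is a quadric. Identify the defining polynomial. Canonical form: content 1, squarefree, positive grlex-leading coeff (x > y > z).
First, degree: one connected sheet with a waist; a quadric, so deg p = 2.
Then, symmetries: it's symmetric under y → −y, forcing even powers of y; it's symmetric under x → −x, forcing even powers of x; it's symmetric under z → −z, forcing even powers of z.
Then, against the integer gridlines: no z-intercept at any integer in the box.
Finally, matching integer coefficients to the picture gives p.

x^2 + 3*y^2 - 3*z^2 - 2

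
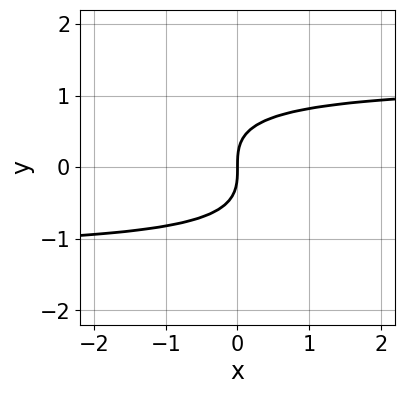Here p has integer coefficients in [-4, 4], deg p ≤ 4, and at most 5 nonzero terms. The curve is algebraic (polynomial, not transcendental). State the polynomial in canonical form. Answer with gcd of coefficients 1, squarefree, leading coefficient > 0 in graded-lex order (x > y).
2*x*y^2 + 3*y^3 - 3*x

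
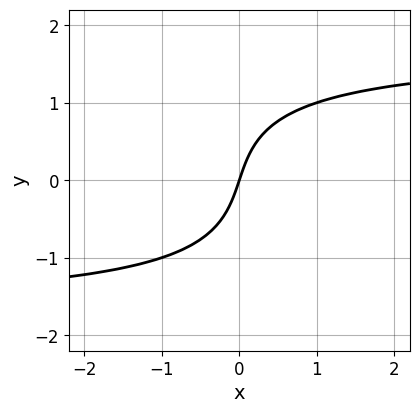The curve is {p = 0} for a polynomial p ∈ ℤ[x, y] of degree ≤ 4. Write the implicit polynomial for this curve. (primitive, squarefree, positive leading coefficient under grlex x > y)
x*y^2 + y^3 - 3*x + y

1. The degree is 3 — a generic line meets the curve in up to 3 points.
2. Against the integer gridlines: it crosses the y-axis at the gridline y = 0; it meets the x-axis at x = 0 (among the integer gridlines).
3. Together with the visible shape, these determine p as stated.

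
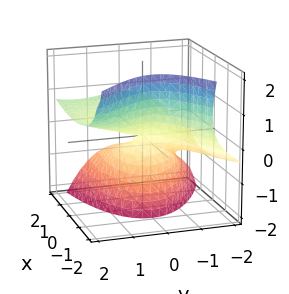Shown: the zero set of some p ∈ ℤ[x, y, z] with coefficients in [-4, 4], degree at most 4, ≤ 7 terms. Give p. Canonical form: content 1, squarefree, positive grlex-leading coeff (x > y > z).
2*x*z^2 - y^3 + 3*y^2*z - x^2 + 2*z^2

1. Degree: no degree-2 surface has this shape, so deg p = 3.
2. From the visible intercepts: it crosses the x-axis at the gridline x = 0; it crosses the z-axis at the gridline z = 0.
3. These observations pin down the coefficients.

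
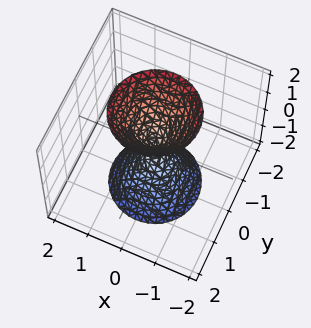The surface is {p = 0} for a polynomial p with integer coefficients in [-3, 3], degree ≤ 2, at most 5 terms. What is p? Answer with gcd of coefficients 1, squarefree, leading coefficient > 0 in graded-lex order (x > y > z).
First, there are 2 components. Treating them together as one polynomial.
Then, the degree is 2 — a double cone through the origin; a quadric.
Next, symmetries: rotational symmetry about the z-axis ⇒ p depends on x, y only through x² + y²; the z ↦ −z reflection is a symmetry, so z appears only in even powers.
Then, observable constraints: one z-axis crossing is at z = 0; a circular section at z = -2 has radius between 1 and 2; it meets the x-axis at x = 0 (among the integer gridlines); it meets the y-axis at y = 0 (among the integer gridlines).
Finally, putting this together gives p.

3*x^2 + 3*y^2 - z^2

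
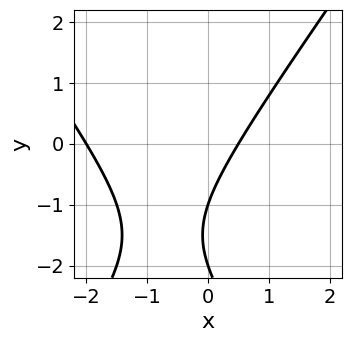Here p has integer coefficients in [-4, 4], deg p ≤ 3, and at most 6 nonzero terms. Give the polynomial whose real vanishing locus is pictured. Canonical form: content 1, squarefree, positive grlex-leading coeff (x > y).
2*x^2 - y^2 + 3*x - 3*y - 2

First, the degree is 2 — the shape is more complex than any degree-1 curve.
Next, against the integer gridlines: it meets the x-axis at x = -2 (among the integer gridlines); among the integer gridlines, it crosses the y-axis at y ∈ {-2, -1}.
Finally, fitting integer coefficients to these (and the overall shape) gives p.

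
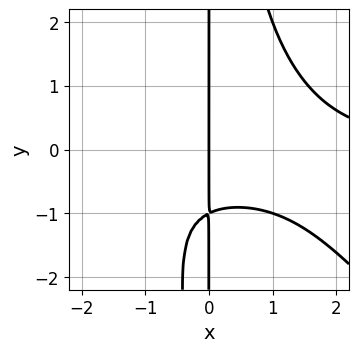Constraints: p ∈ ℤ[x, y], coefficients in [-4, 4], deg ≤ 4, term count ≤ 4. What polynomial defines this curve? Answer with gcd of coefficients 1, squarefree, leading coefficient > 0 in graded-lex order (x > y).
x^3*y + x^2*y^2 - 2*x*y - 2*x

(a) deg p = 4.
(b) Against the integer gridlines: the visible y-axis segment lies entirely on the curve; one x-axis crossing is at x = 0.
(c) Fitting integer coefficients to these (and the overall shape) gives p.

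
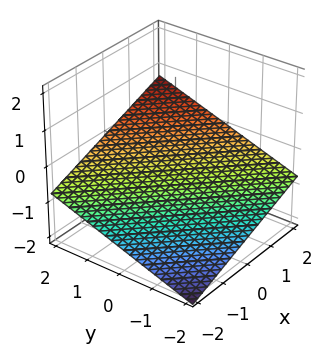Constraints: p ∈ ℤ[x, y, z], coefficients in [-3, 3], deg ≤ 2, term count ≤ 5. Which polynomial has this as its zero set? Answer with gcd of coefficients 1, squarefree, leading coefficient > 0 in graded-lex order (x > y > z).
x + y - 3*z - 2

(a) Degree: the surface is flat (a plane), so deg p = 1.
(b) From the visible intercepts: one x-axis crossing is at x = 2; one y-axis crossing is at y = 2.
(c) Matching integer coefficients to the picture gives p.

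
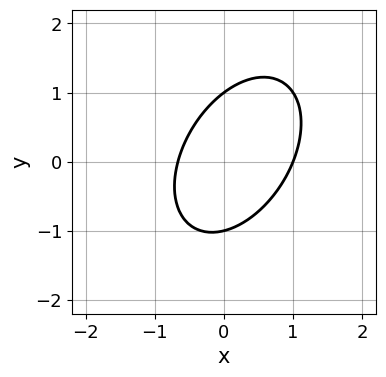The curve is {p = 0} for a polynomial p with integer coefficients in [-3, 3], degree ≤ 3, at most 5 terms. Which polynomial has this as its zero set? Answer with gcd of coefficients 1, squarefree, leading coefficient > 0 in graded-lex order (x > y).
3*x^2 - 2*x*y + 2*y^2 - x - 2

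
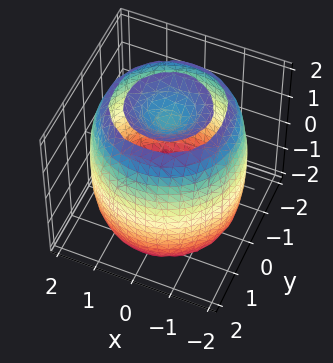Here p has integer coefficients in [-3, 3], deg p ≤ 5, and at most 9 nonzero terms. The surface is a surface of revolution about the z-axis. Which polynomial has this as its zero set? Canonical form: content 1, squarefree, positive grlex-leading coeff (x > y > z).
(a) The picture has 2 separate pieces. Treating them together as one polynomial.
(b) Degree: no degree-3 surface has this shape, so deg p = 4.
(c) Symmetry: the z-axis is an axis of rotation, so x and y enter only as x² + y².
(d) From the axis intercepts and sections: a circular section at z = 2 has radius exactly 1.
(e) Solving for integer coefficients yields p as stated.

x^4 + 2*x^2*y^2 + y^4 - 3*x^2 - 3*y^2 + z^2 - 2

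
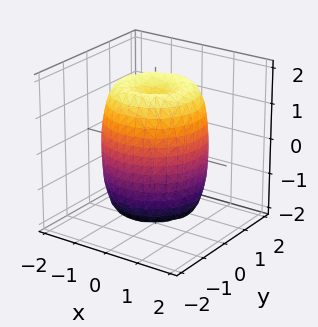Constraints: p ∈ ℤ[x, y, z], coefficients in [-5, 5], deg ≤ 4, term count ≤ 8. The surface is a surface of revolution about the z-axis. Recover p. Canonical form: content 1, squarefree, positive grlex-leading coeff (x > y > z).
2*x^4 + 4*x^2*y^2 + 2*y^4 - 3*x^2 - 3*y^2 + z^2 - 2

First, degree: a generic line meets the surface in up to 4 points, so deg p = 4.
Next, symmetries: rotational symmetry about the z-axis ⇒ p depends on x, y only through x² + y².
Then, against the integer gridlines: a circular section at z = 0 has radius between 1 and 2.
Finally, fitting integer coefficients to these (and the overall shape) gives p.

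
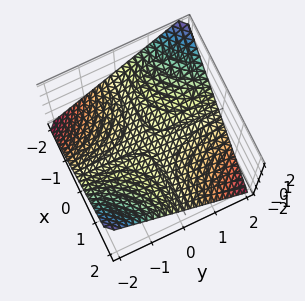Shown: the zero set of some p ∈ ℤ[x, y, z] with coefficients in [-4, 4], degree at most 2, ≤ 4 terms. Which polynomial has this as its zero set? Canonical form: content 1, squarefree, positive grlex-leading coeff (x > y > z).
x*y + 2*z

deg p = 2. A saddle surface; a quadric.
From the axis intercepts and sections: it crosses the z-axis at the gridline z = 0; the visible y-axis segment lies entirely on the surface.
These observations pin down the coefficients. Check: (2, 0, 0) on the x-axis lies on the surface, and p(2, 0, 0) = 0. ✓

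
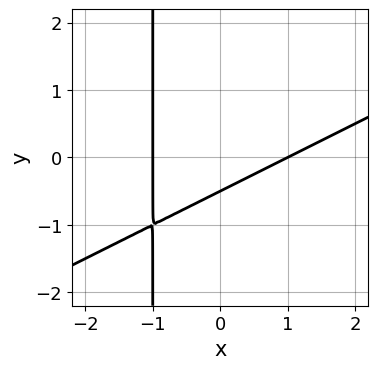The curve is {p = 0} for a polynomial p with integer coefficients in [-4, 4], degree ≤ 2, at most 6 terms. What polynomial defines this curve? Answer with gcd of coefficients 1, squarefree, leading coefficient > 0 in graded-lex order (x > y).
x^2 - 2*x*y - 2*y - 1

1. deg p = 2. No degree-1 curve has this shape.
2. Against the integer gridlines: among the integer gridlines, it crosses the x-axis at x ∈ {-1, 1}.
3. The integer polynomial consistent with all of this is the stated p.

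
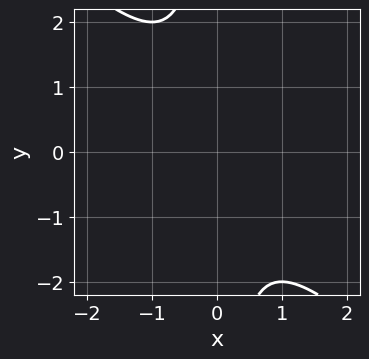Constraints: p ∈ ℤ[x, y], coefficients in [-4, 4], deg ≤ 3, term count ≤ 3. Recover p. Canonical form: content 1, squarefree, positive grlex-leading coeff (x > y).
x^2 + x*y + 1

First, the degree is 2 — no degree-1 curve has this shape.
Then, from the visible intercepts: the curve avoids every integer y-axis point in the box; it misses every integer gridline on the x-axis.
Finally, assembling these constraints gives the stated polynomial.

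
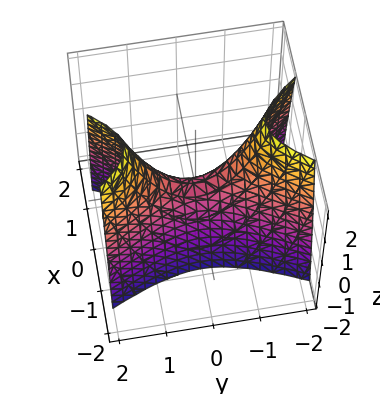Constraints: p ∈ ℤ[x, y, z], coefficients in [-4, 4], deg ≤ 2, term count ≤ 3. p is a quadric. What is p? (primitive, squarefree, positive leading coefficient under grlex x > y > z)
3*x^2 - y^2 + z

Degree: a saddle surface; a quadric, so deg p = 2.
Symmetries: it's symmetric under y → −y, forcing even powers of y; mirror symmetry x ↦ −x ⇒ only even powers of x.
Reading off the gridlines: it crosses the z-axis at the gridline z = 0; it meets the y-axis at y = 0 (among the integer gridlines).
Solving for integer coefficients yields p as stated.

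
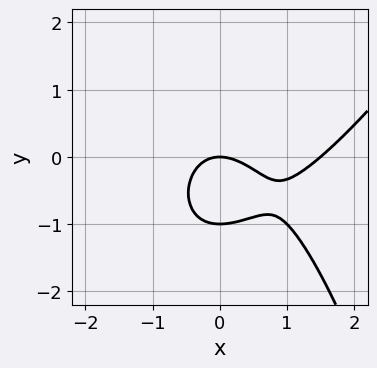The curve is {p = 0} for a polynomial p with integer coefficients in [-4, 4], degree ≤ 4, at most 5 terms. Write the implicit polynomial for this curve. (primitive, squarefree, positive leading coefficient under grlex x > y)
2*x^3 - x^2*y - 3*x^2 - 3*y^2 - 3*y

First, degree: no degree-2 curve has this shape, so deg p = 3.
Next, from the visible intercepts: it meets the x-axis at x = 0 (among the integer gridlines); the y-axis gridline crossings are at y ∈ {-1, 0}.
Finally, assembling these constraints gives the stated polynomial.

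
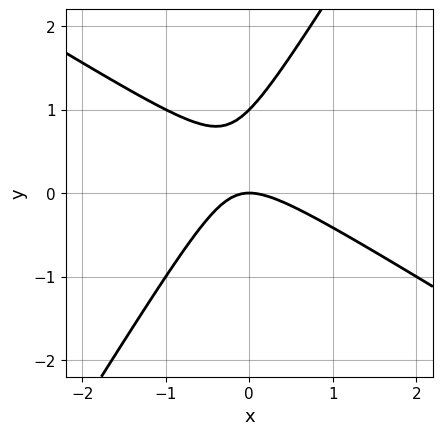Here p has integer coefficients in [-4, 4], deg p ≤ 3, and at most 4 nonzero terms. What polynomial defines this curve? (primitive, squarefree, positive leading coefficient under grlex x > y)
(a) Degree: no degree-1 curve has this shape, so deg p = 2.
(b) Observable constraints: among the integer gridlines, it crosses the y-axis at y ∈ {0, 1}; it crosses the x-axis at the gridline x = 0.
(c) Matching integer coefficients to the picture gives p.

x^2 + x*y - y^2 + y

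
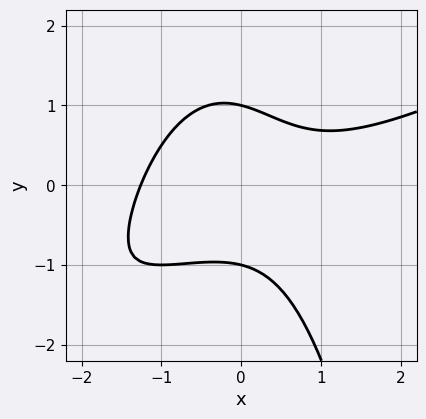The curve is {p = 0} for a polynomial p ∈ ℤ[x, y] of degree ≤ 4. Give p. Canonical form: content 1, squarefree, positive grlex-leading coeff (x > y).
Degree: the shape is more complex than any degree-2 curve, so deg p = 3.
Checking where it meets the axes: the y-axis gridline crossings are at y ∈ {-1, 1}.
Putting this together gives p.

x^3 - 2*x^2*y - x*y - 2*y^2 + 2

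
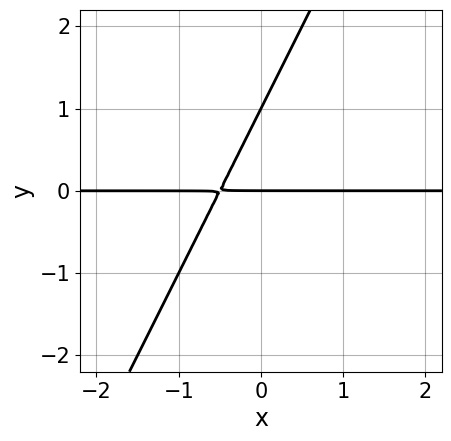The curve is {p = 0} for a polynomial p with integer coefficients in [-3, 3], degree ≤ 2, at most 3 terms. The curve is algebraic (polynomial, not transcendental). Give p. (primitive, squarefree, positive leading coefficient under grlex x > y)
2*x*y - y^2 + y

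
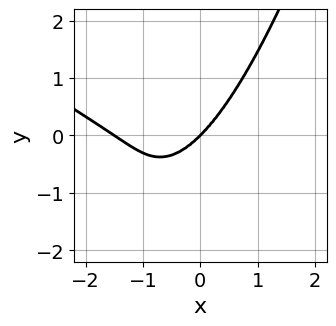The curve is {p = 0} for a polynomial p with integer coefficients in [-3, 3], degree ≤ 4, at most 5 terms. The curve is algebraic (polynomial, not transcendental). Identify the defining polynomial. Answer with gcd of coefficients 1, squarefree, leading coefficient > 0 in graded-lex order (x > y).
2*x^4 + 3*x^3*y + 3*x^3 - 3*y^3

First, deg p = 4. A generic line meets the curve in up to 4 points.
Next, from the axis intercepts and sections: one x-axis crossing is at x = 0; one y-axis crossing is at y = 0.
Finally, assembling these constraints gives the stated polynomial.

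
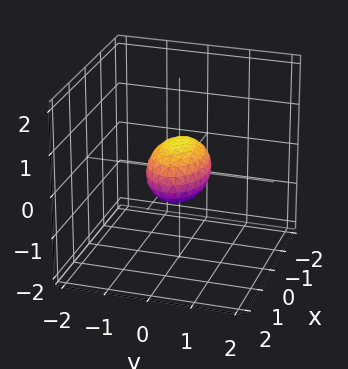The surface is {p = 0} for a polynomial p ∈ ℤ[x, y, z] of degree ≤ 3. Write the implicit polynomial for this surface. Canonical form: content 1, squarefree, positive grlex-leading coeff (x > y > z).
x^2 + 2*y^2 + 2*z^2 - 1

deg p = 2.
Symmetries: it's symmetric under y → −y, forcing even powers of y; mirror symmetry x ↦ −x ⇒ only even powers of x; the z ↦ −z reflection is a symmetry, so z appears only in even powers.
Checking where it meets the axes: the x-axis gridline crossings are at x ∈ {-1, 1}.
Fitting integer coefficients to these (and the overall shape) gives p.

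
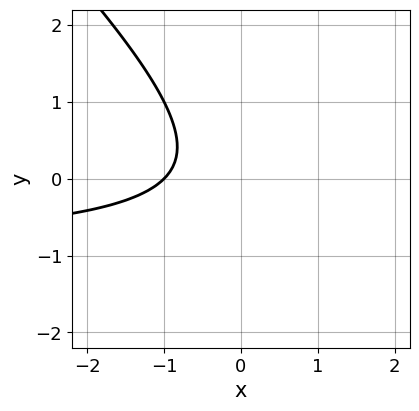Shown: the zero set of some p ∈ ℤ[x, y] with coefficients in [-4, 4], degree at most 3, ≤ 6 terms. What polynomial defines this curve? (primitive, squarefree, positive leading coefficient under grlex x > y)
1. deg p = 2. No degree-1 curve has this shape.
2. From the axis intercepts and sections: it meets the x-axis at x = -1 (among the integer gridlines); it misses every integer gridline on the y-axis.
3. Putting this together gives p.

x*y + y^2 + x + 1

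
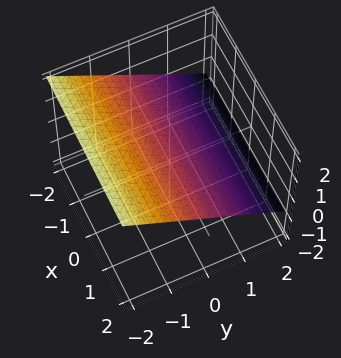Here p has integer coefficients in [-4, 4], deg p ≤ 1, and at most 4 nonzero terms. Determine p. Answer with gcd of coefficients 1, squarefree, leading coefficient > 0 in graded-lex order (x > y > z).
2*y + 3*z - 2

Degree: every cross-section is a straight line — this is a plane, so deg p = 1.
Observable constraints: it misses every integer gridline on the x-axis; it meets the y-axis at y = 1 (among the integer gridlines).
The integer polynomial consistent with all of this is the stated p.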